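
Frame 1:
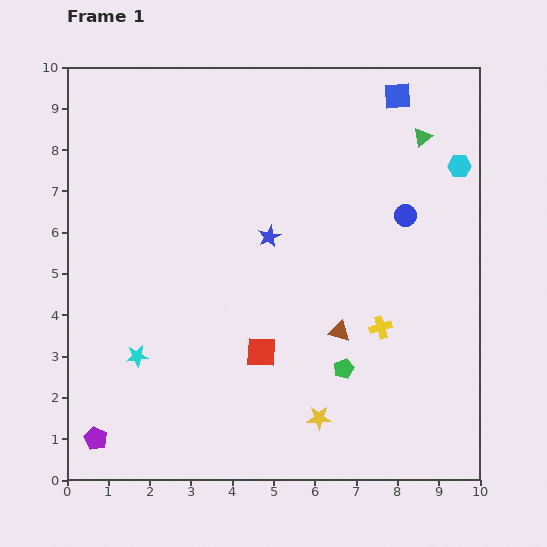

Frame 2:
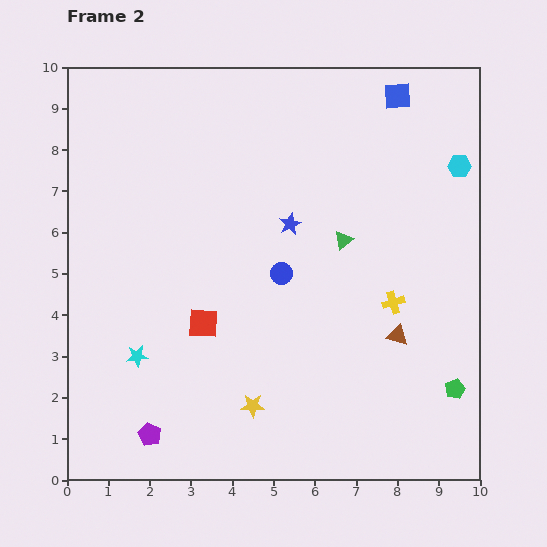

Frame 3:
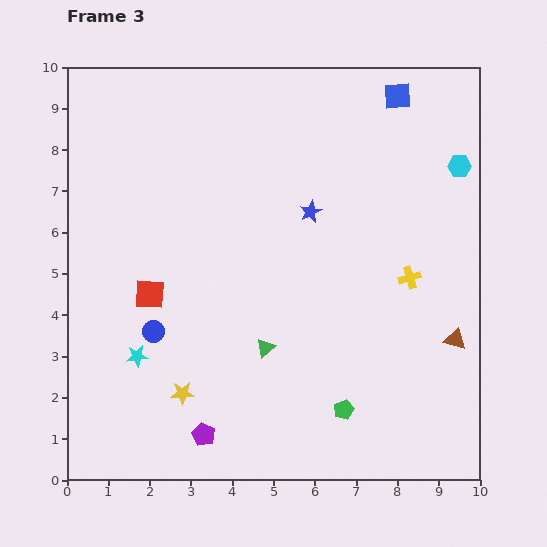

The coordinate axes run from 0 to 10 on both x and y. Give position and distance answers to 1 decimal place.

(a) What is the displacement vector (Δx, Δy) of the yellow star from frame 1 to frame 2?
(-1.6, 0.3)

The yellow star was at (6.1, 1.5) in frame 1 and (4.5, 1.8) in frame 2.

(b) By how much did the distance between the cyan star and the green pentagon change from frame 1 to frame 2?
+2.7

Distance in frame 1: 5.0. Distance in frame 2: 7.7.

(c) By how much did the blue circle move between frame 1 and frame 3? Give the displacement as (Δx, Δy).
(-6.1, -2.8)

The blue circle was at (8.2, 6.4) in frame 1 and (2.1, 3.6) in frame 3.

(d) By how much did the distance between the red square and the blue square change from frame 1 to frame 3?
+0.7

Distance in frame 1: 7.0. Distance in frame 3: 7.7.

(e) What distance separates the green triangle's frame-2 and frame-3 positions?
3.2

The green triangle moved from (6.7, 5.8) to (4.8, 3.2), a distance of √(1.9² + 2.6²) ≈ 3.2.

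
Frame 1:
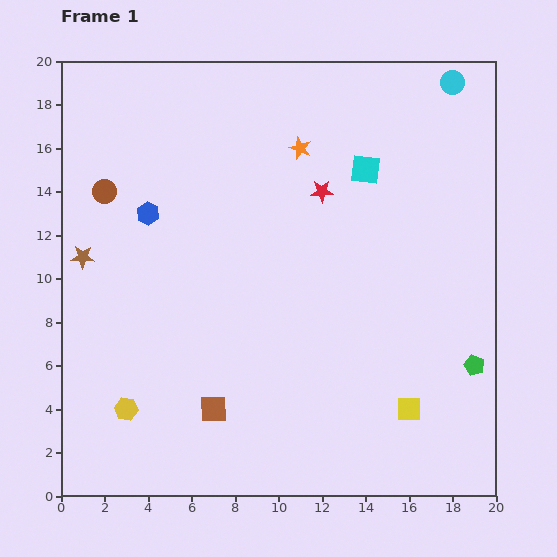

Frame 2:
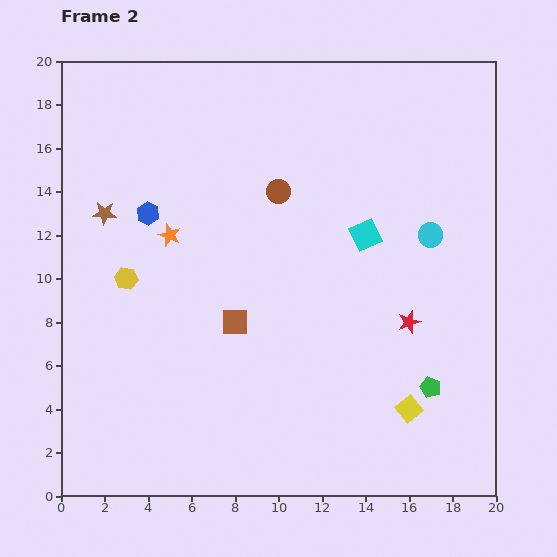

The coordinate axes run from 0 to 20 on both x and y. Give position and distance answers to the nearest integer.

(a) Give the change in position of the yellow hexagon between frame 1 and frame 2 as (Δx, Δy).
(0, 6)

The yellow hexagon was at (3, 4) in frame 1 and (3, 10) in frame 2.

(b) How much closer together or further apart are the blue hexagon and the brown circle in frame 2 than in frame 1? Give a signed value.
+4

Distance in frame 1: 2. Distance in frame 2: 6.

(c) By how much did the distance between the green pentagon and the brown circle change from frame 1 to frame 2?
-8

Distance in frame 1: 19. Distance in frame 2: 11.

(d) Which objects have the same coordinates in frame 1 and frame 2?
the yellow square, the blue hexagon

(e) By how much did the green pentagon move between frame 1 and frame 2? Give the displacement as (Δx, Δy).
(-2, -1)

The green pentagon was at (19, 6) in frame 1 and (17, 5) in frame 2.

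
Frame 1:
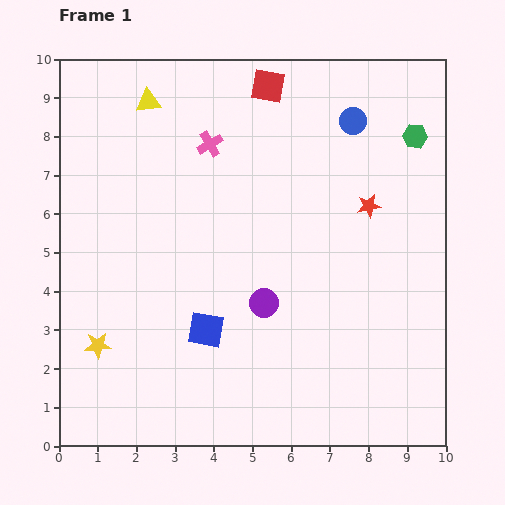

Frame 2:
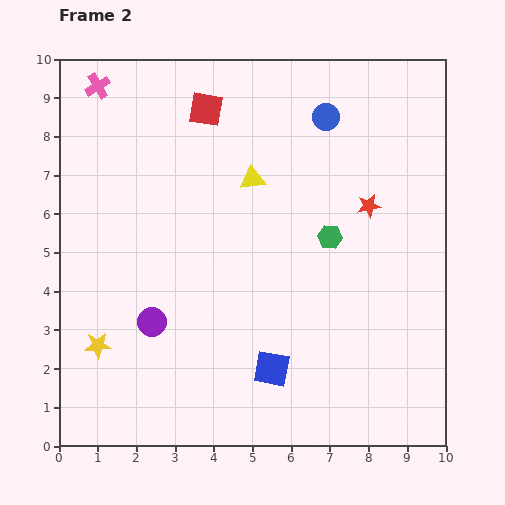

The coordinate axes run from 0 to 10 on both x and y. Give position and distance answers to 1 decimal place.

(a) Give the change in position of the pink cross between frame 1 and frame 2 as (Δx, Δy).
(-2.9, 1.5)

The pink cross was at (3.9, 7.8) in frame 1 and (1.0, 9.3) in frame 2.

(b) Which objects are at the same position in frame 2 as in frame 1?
the red star, the yellow star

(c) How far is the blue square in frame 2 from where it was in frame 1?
2.0

The blue square moved from (3.8, 3.0) to (5.5, 2.0), a distance of √(1.7² + 1.0²) ≈ 2.0.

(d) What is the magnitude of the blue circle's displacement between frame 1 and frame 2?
0.7

The blue circle moved from (7.6, 8.4) to (6.9, 8.5), a distance of √(0.7² + 0.1²) ≈ 0.7.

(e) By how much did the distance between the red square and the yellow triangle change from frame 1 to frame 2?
-0.9

Distance in frame 1: 3.1. Distance in frame 2: 2.2.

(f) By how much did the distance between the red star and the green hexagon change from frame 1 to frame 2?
-0.9

Distance in frame 1: 2.2. Distance in frame 2: 1.3.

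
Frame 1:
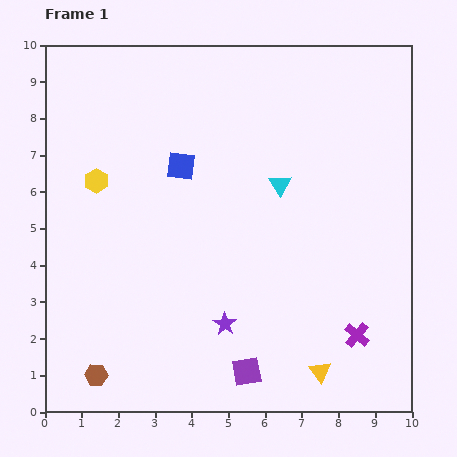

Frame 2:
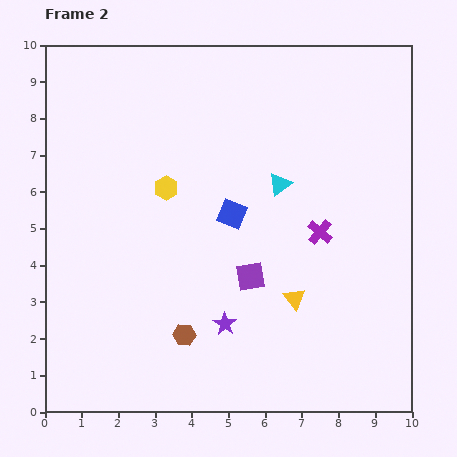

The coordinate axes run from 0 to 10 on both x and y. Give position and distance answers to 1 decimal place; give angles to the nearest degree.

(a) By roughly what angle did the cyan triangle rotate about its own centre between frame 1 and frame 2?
25° clockwise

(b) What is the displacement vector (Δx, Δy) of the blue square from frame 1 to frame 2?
(1.4, -1.3)

The blue square was at (3.7, 6.7) in frame 1 and (5.1, 5.4) in frame 2.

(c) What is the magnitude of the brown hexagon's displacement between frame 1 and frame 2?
2.6

The brown hexagon moved from (1.4, 1.0) to (3.8, 2.1), a distance of √(2.4² + 1.1²) ≈ 2.6.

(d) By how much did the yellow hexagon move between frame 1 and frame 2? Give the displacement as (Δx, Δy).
(1.9, -0.2)

The yellow hexagon was at (1.4, 6.3) in frame 1 and (3.3, 6.1) in frame 2.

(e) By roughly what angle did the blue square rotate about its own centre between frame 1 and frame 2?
16° clockwise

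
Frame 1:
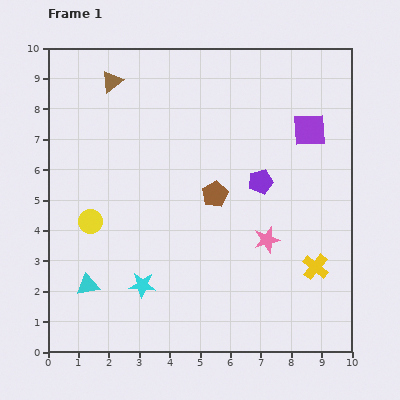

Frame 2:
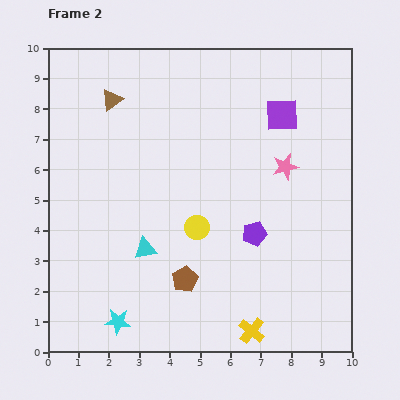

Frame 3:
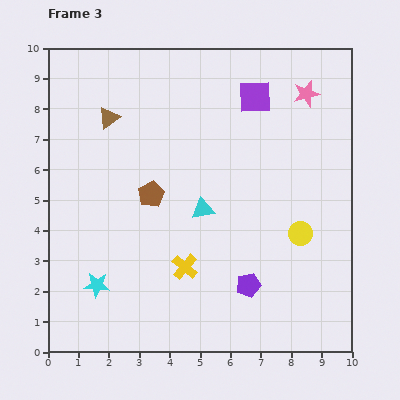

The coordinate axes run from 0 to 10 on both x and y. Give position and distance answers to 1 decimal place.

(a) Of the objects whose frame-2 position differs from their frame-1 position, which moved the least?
the brown triangle

(moved 0.6)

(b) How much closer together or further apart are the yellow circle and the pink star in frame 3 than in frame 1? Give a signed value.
-1.2

Distance in frame 1: 5.8. Distance in frame 3: 4.6.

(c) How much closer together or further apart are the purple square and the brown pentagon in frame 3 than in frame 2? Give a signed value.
-1.6

Distance in frame 2: 6.3. Distance in frame 3: 4.7.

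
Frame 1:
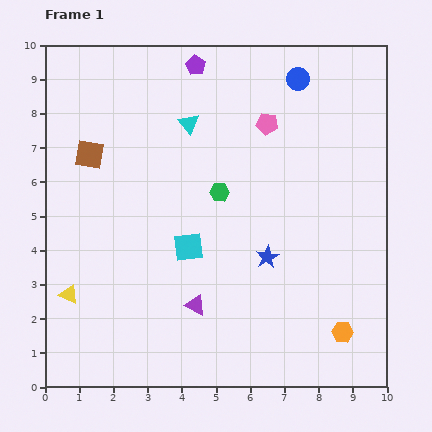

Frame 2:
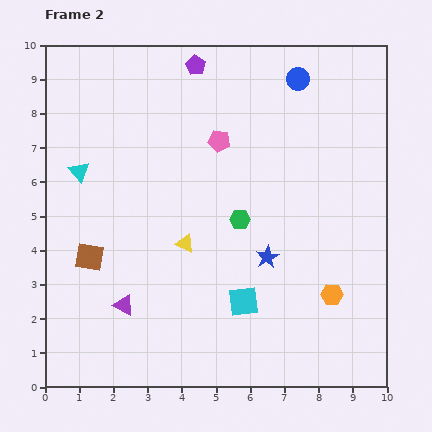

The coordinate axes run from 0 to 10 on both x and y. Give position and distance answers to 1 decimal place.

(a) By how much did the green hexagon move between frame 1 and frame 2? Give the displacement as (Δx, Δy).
(0.6, -0.8)

The green hexagon was at (5.1, 5.7) in frame 1 and (5.7, 4.9) in frame 2.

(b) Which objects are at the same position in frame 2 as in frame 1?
the blue circle, the blue star, the purple pentagon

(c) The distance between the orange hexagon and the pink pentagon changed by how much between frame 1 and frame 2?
-0.9

Distance in frame 1: 6.5. Distance in frame 2: 5.6.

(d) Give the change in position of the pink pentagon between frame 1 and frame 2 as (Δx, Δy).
(-1.4, -0.5)

The pink pentagon was at (6.5, 7.7) in frame 1 and (5.1, 7.2) in frame 2.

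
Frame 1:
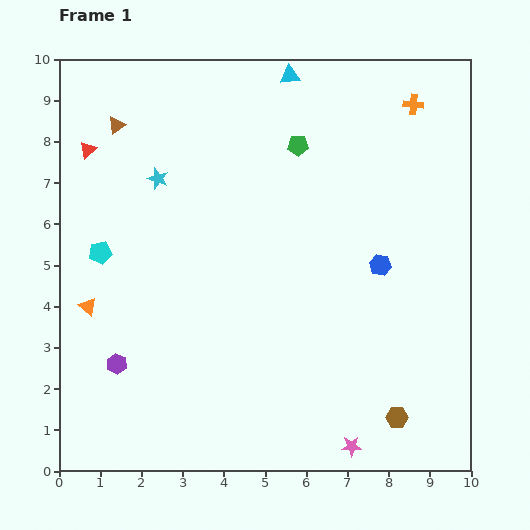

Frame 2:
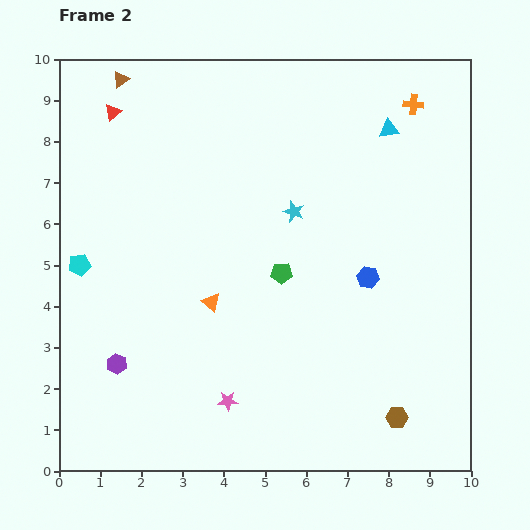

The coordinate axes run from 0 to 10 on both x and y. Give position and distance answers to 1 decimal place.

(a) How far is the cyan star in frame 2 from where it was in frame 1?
3.4

The cyan star moved from (2.4, 7.1) to (5.7, 6.3), a distance of √(3.3² + 0.8²) ≈ 3.4.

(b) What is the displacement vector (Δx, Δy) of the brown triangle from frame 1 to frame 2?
(0.1, 1.1)

The brown triangle was at (1.4, 8.4) in frame 1 and (1.5, 9.5) in frame 2.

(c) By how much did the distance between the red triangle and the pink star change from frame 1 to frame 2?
-2.1

Distance in frame 1: 9.6. Distance in frame 2: 7.5.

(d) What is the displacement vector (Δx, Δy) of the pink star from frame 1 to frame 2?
(-3.0, 1.1)

The pink star was at (7.1, 0.6) in frame 1 and (4.1, 1.7) in frame 2.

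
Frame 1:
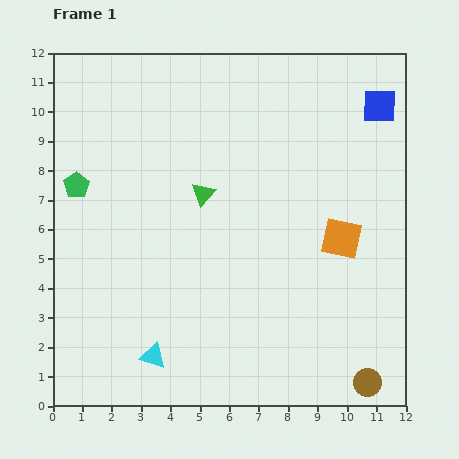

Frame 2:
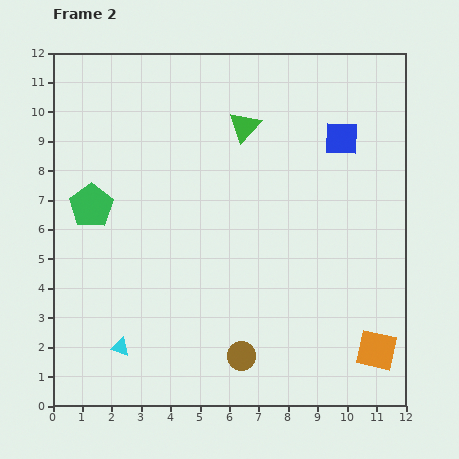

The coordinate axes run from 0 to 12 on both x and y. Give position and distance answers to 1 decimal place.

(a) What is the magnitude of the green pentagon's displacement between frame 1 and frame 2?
0.9

The green pentagon moved from (0.8, 7.5) to (1.3, 6.8), a distance of √(0.5² + 0.7²) ≈ 0.9.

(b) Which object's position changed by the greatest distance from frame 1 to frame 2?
the brown circle

(moved 4.4; next 4.0)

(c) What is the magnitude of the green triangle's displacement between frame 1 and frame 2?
2.7

The green triangle moved from (5.1, 7.2) to (6.5, 9.5), a distance of √(1.4² + 2.3²) ≈ 2.7.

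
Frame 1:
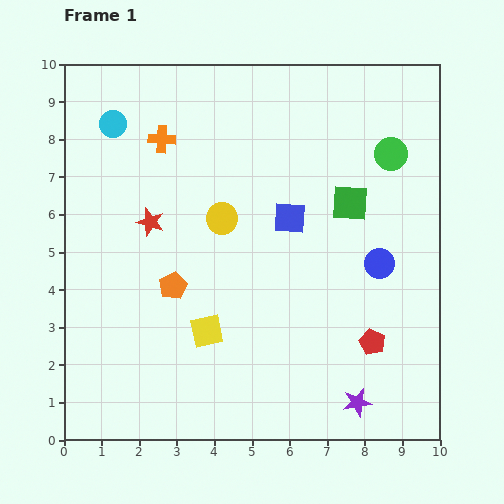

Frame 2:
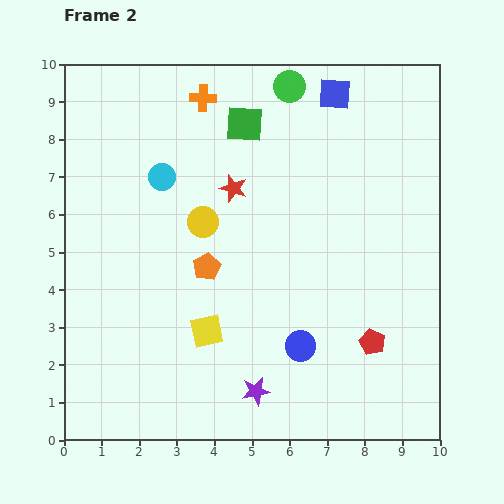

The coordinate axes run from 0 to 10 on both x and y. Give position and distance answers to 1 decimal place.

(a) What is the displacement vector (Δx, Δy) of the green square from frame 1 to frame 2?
(-2.8, 2.1)

The green square was at (7.6, 6.3) in frame 1 and (4.8, 8.4) in frame 2.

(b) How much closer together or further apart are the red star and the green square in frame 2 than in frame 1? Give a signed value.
-3.6

Distance in frame 1: 5.3. Distance in frame 2: 1.7.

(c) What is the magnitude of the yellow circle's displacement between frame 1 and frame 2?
0.5

The yellow circle moved from (4.2, 5.9) to (3.7, 5.8), a distance of √(0.5² + 0.1²) ≈ 0.5.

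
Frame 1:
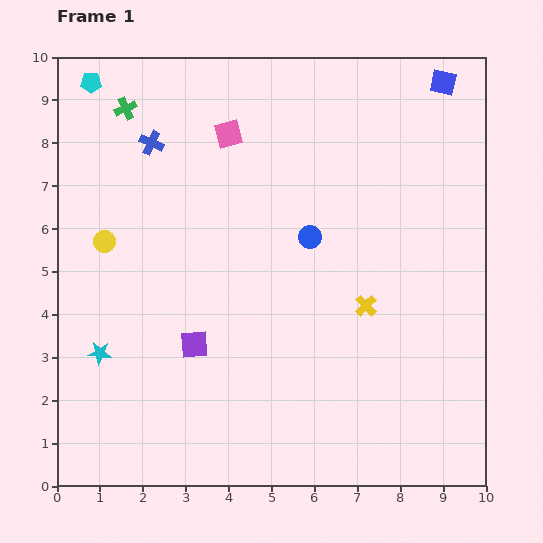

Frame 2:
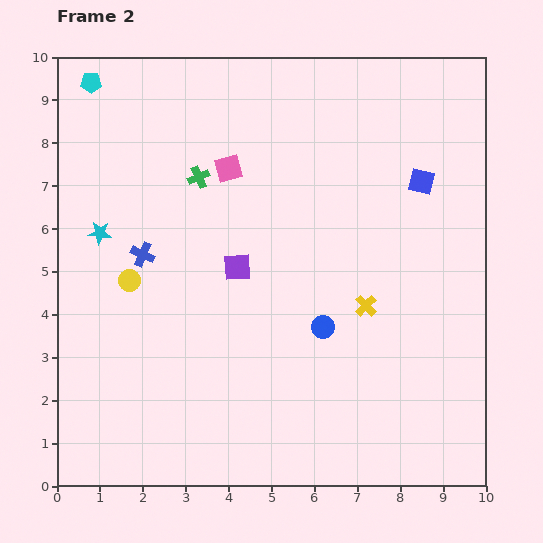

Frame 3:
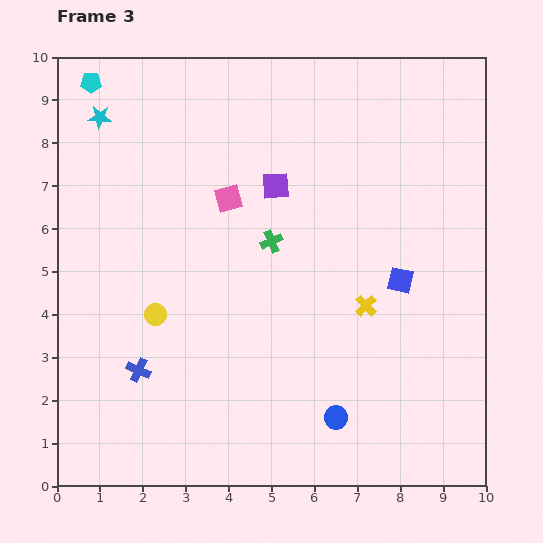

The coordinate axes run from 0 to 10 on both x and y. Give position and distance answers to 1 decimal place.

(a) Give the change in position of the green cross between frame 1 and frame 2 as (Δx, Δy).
(1.7, -1.6)

The green cross was at (1.6, 8.8) in frame 1 and (3.3, 7.2) in frame 2.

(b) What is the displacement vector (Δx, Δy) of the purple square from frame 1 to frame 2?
(1.0, 1.8)

The purple square was at (3.2, 3.3) in frame 1 and (4.2, 5.1) in frame 2.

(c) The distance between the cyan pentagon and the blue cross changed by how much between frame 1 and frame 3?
+4.8

Distance in frame 1: 2.0. Distance in frame 3: 6.8.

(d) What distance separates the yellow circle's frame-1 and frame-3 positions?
2.1

The yellow circle moved from (1.1, 5.7) to (2.3, 4.0), a distance of √(1.2² + 1.7²) ≈ 2.1.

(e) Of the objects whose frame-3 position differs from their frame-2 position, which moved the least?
the pink square

(moved 0.7)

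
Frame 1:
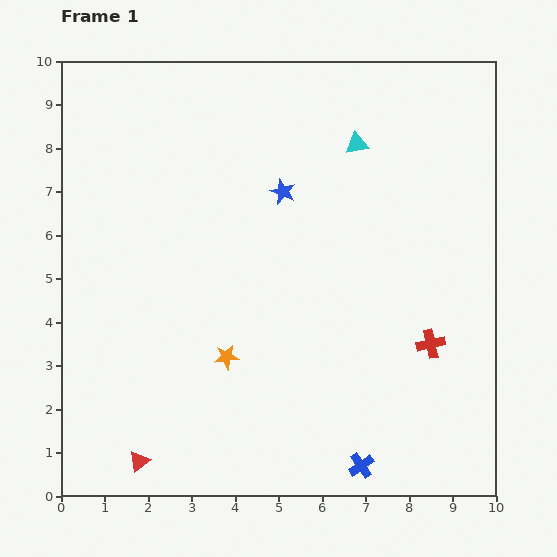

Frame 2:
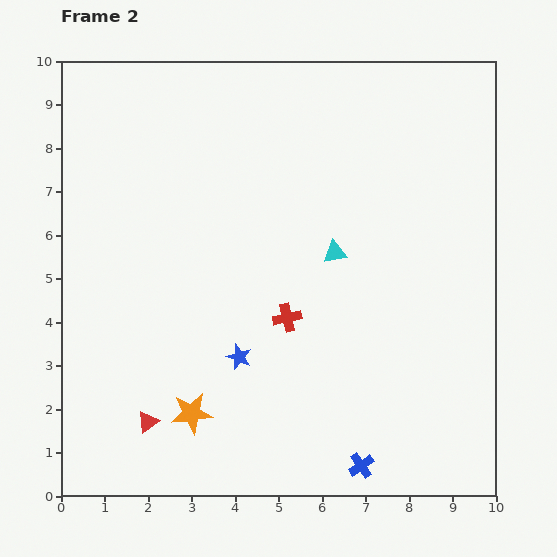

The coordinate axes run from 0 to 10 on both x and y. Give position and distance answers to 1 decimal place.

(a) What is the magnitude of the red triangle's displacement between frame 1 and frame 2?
0.9

The red triangle moved from (1.8, 0.8) to (2.0, 1.7), a distance of √(0.2² + 0.9²) ≈ 0.9.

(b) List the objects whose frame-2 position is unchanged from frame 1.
the blue cross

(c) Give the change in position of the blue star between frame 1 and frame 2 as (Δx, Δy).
(-1.0, -3.8)

The blue star was at (5.1, 7.0) in frame 1 and (4.1, 3.2) in frame 2.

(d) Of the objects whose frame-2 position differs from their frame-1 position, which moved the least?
the red triangle

(moved 0.9)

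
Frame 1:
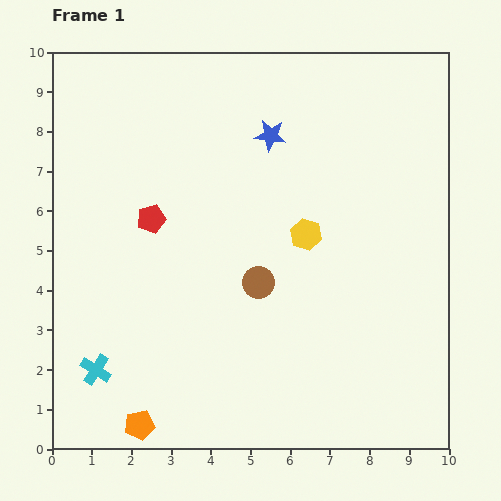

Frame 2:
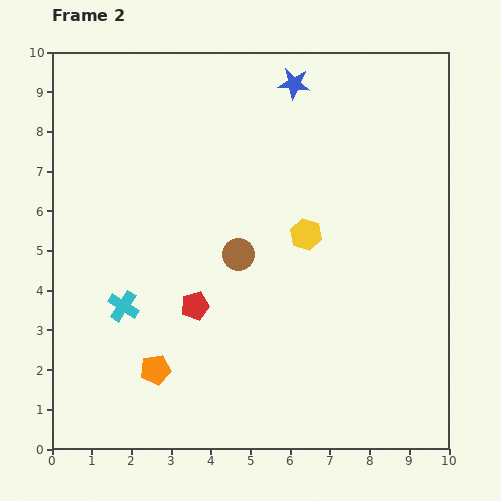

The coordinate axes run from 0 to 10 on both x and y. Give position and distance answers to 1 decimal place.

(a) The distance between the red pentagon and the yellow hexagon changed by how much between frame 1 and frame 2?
-0.6

Distance in frame 1: 3.9. Distance in frame 2: 3.3.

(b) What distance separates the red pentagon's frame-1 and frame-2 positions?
2.5

The red pentagon moved from (2.5, 5.8) to (3.6, 3.6), a distance of √(1.1² + 2.2²) ≈ 2.5.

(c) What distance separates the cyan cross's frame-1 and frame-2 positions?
1.7

The cyan cross moved from (1.1, 2.0) to (1.8, 3.6), a distance of √(0.7² + 1.6²) ≈ 1.7.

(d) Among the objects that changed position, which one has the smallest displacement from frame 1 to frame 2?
the brown circle

(moved 0.9)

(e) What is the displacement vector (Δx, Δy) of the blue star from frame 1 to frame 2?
(0.6, 1.3)

The blue star was at (5.5, 7.9) in frame 1 and (6.1, 9.2) in frame 2.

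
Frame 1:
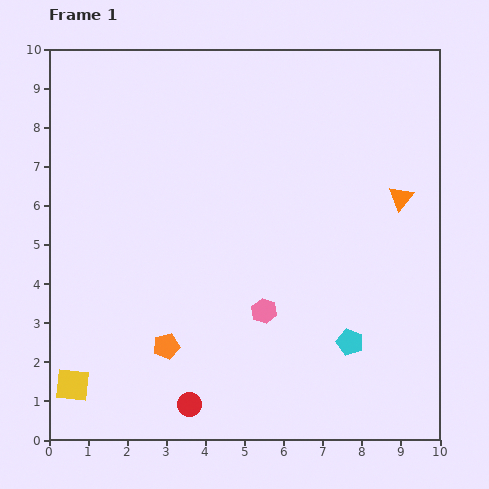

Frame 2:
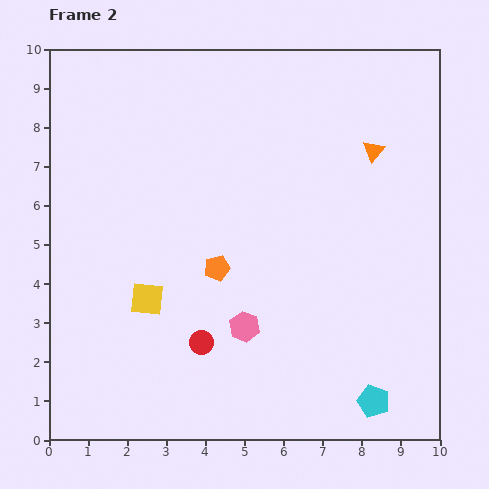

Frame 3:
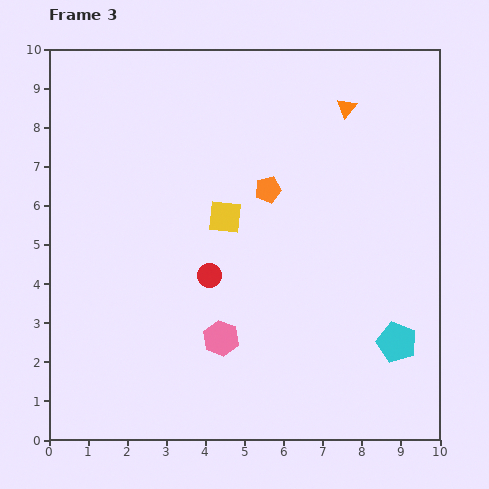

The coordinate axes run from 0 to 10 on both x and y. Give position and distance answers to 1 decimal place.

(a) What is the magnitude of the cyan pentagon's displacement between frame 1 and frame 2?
1.6

The cyan pentagon moved from (7.7, 2.5) to (8.3, 1.0), a distance of √(0.6² + 1.5²) ≈ 1.6.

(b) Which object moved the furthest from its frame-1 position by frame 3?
the yellow square

(moved 5.8; next 4.8)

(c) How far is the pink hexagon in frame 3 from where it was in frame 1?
1.3

The pink hexagon moved from (5.5, 3.3) to (4.4, 2.6), a distance of √(1.1² + 0.7²) ≈ 1.3.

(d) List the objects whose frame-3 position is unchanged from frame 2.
none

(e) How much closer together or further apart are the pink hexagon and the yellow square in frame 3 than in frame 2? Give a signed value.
+0.5

Distance in frame 2: 2.6. Distance in frame 3: 3.1.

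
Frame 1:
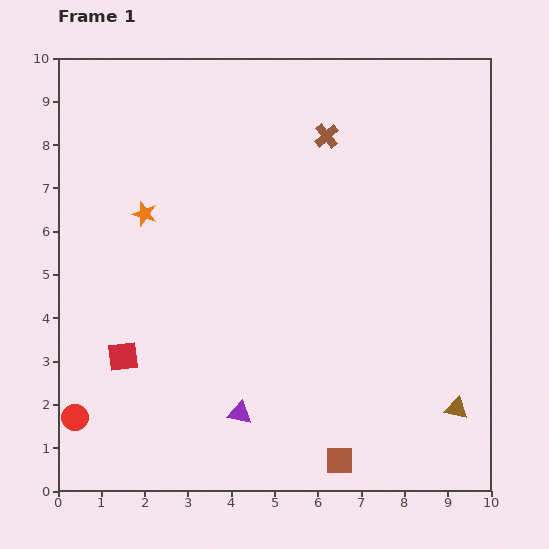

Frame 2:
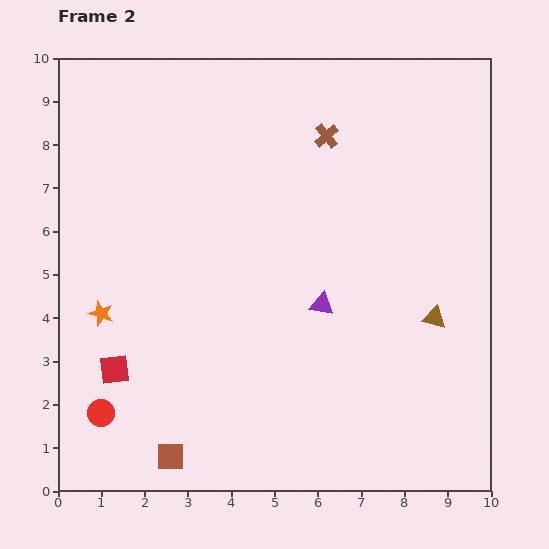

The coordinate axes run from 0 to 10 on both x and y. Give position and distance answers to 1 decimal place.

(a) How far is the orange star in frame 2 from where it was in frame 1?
2.5

The orange star moved from (2.0, 6.4) to (1.0, 4.1), a distance of √(1.0² + 2.3²) ≈ 2.5.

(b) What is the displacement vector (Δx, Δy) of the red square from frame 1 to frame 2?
(-0.2, -0.3)

The red square was at (1.5, 3.1) in frame 1 and (1.3, 2.8) in frame 2.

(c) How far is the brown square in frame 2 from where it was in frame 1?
3.9

The brown square moved from (6.5, 0.7) to (2.6, 0.8), a distance of √(3.9² + 0.1²) ≈ 3.9.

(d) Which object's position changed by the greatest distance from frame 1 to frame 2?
the brown square

(moved 3.9; next 3.1)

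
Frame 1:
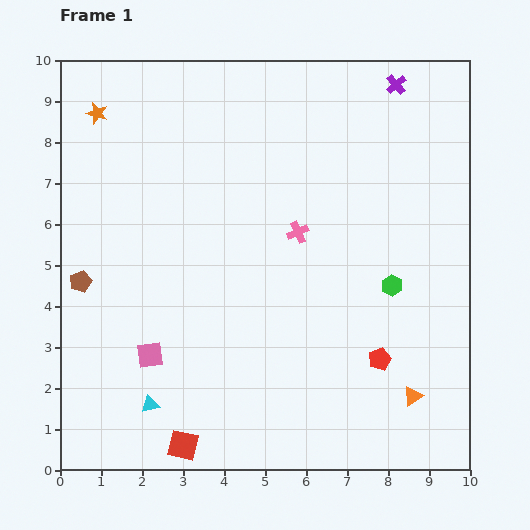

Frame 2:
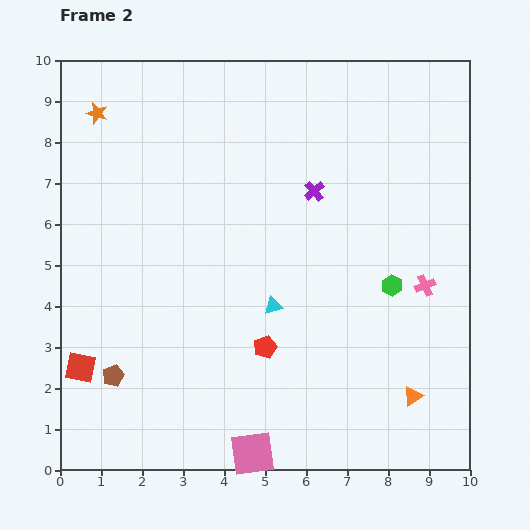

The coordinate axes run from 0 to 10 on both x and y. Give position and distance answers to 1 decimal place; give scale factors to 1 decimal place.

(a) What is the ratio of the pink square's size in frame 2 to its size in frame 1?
1.7×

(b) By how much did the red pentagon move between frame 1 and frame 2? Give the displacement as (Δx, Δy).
(-2.8, 0.3)

The red pentagon was at (7.8, 2.7) in frame 1 and (5.0, 3.0) in frame 2.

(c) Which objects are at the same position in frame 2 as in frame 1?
the orange triangle, the green hexagon, the orange star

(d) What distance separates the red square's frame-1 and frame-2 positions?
3.1

The red square moved from (3.0, 0.6) to (0.5, 2.5), a distance of √(2.5² + 1.9²) ≈ 3.1.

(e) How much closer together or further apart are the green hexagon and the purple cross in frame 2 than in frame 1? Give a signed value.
-1.9

Distance in frame 1: 4.9. Distance in frame 2: 3.0.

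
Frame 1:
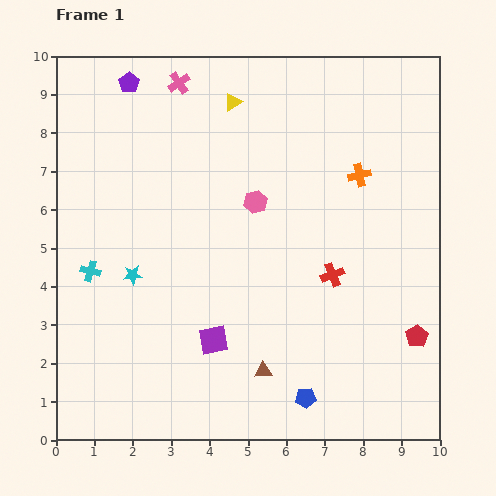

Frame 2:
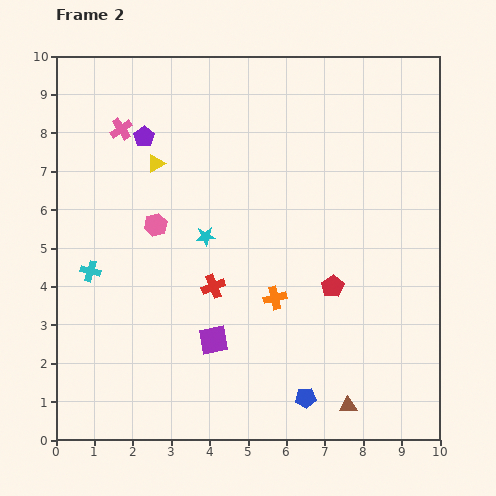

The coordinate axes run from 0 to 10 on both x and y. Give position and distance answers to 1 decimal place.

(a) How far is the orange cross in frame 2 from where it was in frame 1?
3.9

The orange cross moved from (7.9, 6.9) to (5.7, 3.7), a distance of √(2.2² + 3.2²) ≈ 3.9.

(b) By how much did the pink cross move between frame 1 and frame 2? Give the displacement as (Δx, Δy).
(-1.5, -1.2)

The pink cross was at (3.2, 9.3) in frame 1 and (1.7, 8.1) in frame 2.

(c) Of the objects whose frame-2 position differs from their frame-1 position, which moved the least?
the purple pentagon

(moved 1.5)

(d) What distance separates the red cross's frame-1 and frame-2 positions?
3.1

The red cross moved from (7.2, 4.3) to (4.1, 4.0), a distance of √(3.1² + 0.3²) ≈ 3.1.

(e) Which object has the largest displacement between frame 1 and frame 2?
the orange cross

(moved 3.9; next 3.1)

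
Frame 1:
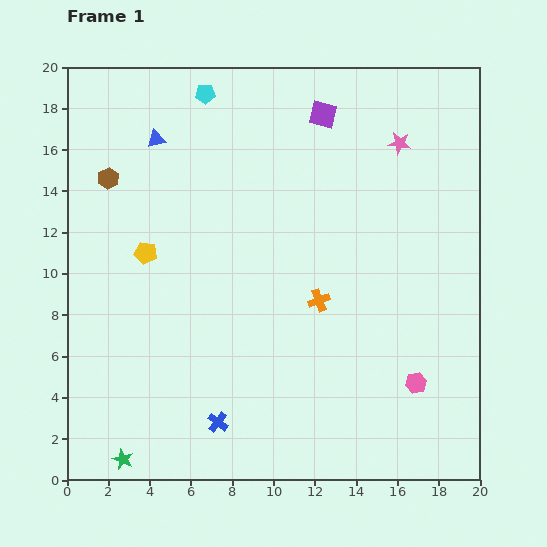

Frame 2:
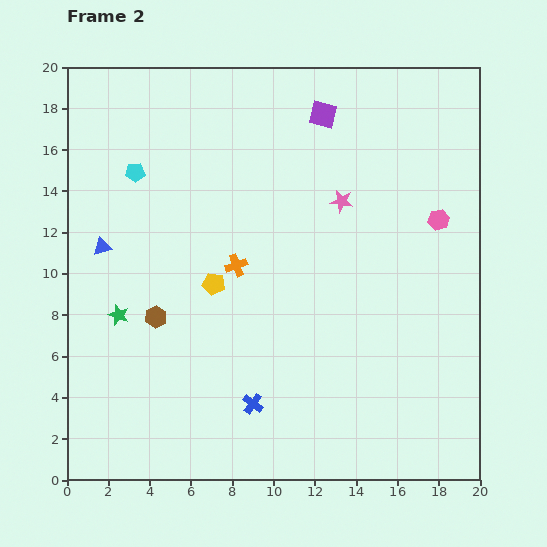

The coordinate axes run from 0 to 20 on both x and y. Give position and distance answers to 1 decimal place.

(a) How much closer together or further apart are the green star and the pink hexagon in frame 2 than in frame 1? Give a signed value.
+1.5

Distance in frame 1: 14.7. Distance in frame 2: 16.2.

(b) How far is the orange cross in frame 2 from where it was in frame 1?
4.3

The orange cross moved from (12.2, 8.7) to (8.2, 10.4), a distance of √(4.0² + 1.7²) ≈ 4.3.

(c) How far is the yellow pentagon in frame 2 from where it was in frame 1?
3.6

The yellow pentagon moved from (3.8, 11.0) to (7.1, 9.5), a distance of √(3.3² + 1.5²) ≈ 3.6.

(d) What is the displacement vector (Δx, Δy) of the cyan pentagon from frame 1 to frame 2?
(-3.4, -3.8)

The cyan pentagon was at (6.7, 18.7) in frame 1 and (3.3, 14.9) in frame 2.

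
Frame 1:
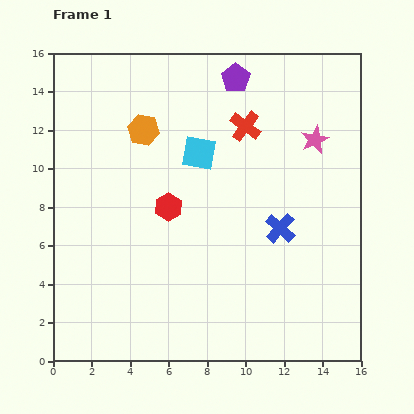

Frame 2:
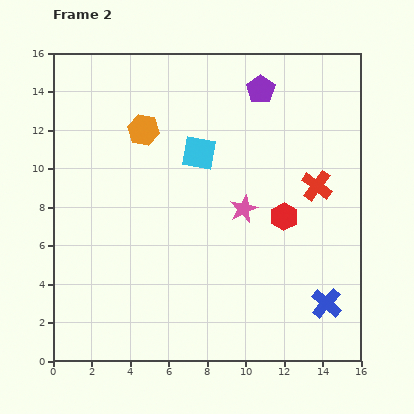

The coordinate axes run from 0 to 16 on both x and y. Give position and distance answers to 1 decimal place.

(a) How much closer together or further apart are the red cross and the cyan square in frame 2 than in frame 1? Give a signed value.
+3.5

Distance in frame 1: 2.8. Distance in frame 2: 6.3.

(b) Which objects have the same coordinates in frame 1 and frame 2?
the orange hexagon, the cyan square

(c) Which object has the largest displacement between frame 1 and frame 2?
the red hexagon

(moved 6.0; next 5.2)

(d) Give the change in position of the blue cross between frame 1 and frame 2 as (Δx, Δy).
(2.4, -3.9)

The blue cross was at (11.8, 6.9) in frame 1 and (14.2, 3.0) in frame 2.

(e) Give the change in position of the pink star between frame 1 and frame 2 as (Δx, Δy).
(-3.7, -3.6)

The pink star was at (13.6, 11.5) in frame 1 and (9.9, 7.9) in frame 2.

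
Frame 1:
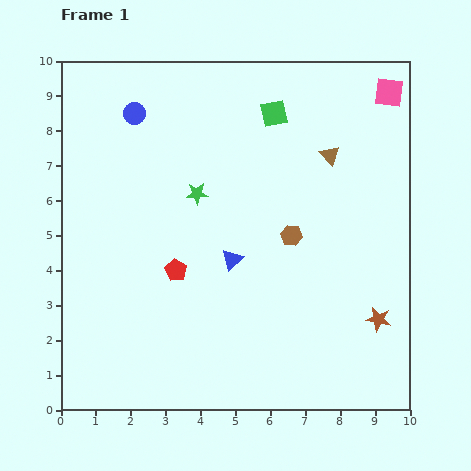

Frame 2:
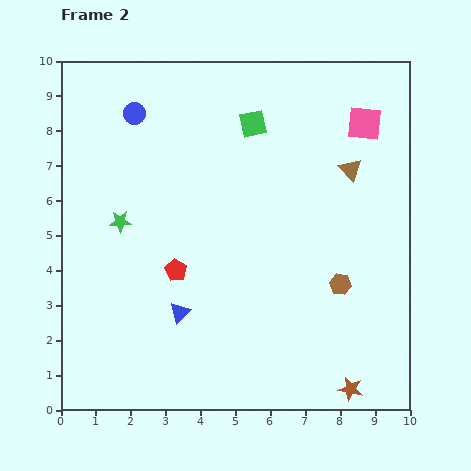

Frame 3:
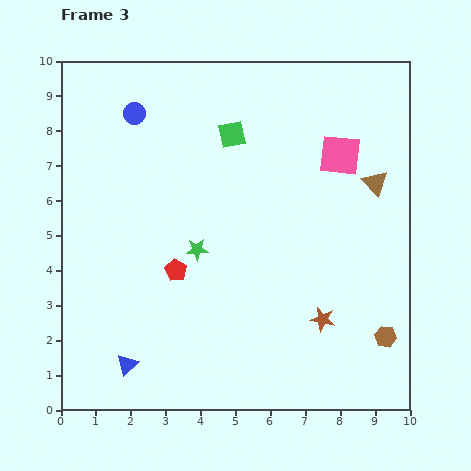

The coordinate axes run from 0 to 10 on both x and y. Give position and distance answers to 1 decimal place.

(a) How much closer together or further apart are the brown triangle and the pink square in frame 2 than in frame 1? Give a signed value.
-1.1

Distance in frame 1: 2.5. Distance in frame 2: 1.4.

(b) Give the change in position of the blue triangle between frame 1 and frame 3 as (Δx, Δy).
(-3.0, -3.0)

The blue triangle was at (4.9, 4.3) in frame 1 and (1.9, 1.3) in frame 3.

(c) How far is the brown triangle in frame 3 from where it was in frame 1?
1.5

The brown triangle moved from (7.7, 7.3) to (9.0, 6.5), a distance of √(1.3² + 0.8²) ≈ 1.5.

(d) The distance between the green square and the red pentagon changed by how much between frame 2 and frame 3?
-0.5

Distance in frame 2: 4.7. Distance in frame 3: 4.2.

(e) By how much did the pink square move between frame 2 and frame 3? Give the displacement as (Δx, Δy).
(-0.7, -0.9)

The pink square was at (8.7, 8.2) in frame 2 and (8.0, 7.3) in frame 3.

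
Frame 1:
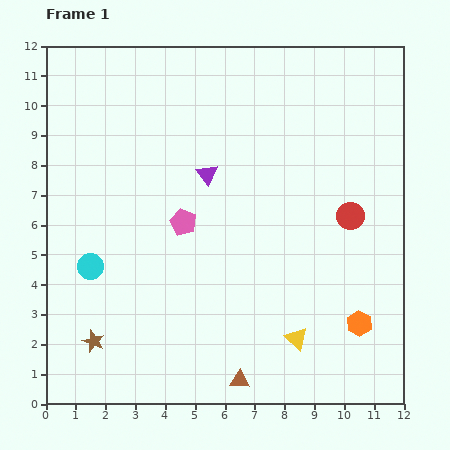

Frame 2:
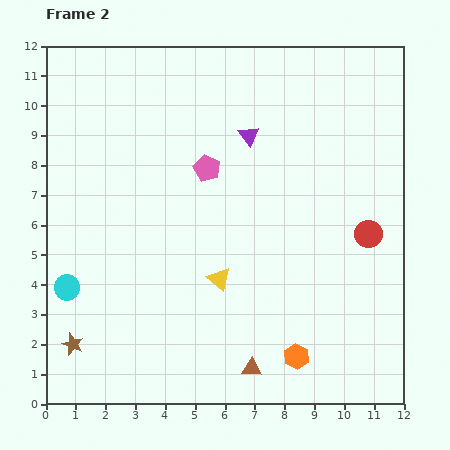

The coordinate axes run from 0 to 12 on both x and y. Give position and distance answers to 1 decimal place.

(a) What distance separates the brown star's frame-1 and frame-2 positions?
0.7

The brown star moved from (1.6, 2.1) to (0.9, 2.0), a distance of √(0.7² + 0.1²) ≈ 0.7.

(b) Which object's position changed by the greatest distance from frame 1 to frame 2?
the yellow triangle

(moved 3.3; next 2.4)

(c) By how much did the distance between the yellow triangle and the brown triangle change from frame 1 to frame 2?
+0.8

Distance in frame 1: 2.4. Distance in frame 2: 3.2.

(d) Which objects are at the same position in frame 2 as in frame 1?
none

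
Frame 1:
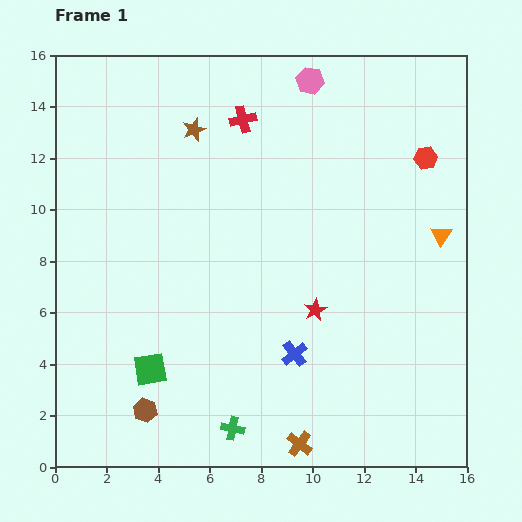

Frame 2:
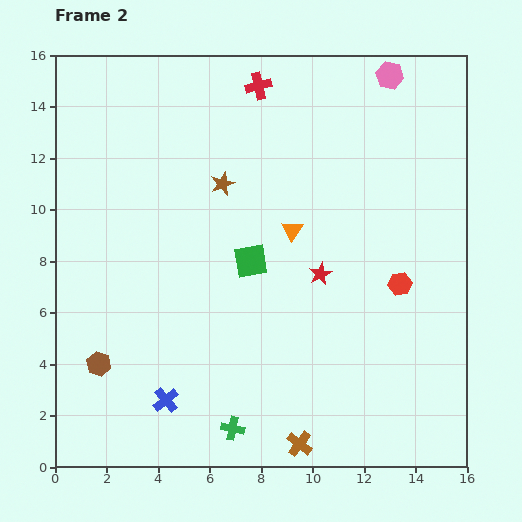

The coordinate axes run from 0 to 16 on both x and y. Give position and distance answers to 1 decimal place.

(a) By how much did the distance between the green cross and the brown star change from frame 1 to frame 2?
-2.2

Distance in frame 1: 11.7. Distance in frame 2: 9.5.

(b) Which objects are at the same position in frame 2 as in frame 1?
the green cross, the brown cross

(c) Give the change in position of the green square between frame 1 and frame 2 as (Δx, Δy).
(3.9, 4.2)

The green square was at (3.7, 3.8) in frame 1 and (7.6, 8.0) in frame 2.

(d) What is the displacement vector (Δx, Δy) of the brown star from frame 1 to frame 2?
(1.1, -2.1)

The brown star was at (5.4, 13.1) in frame 1 and (6.5, 11.0) in frame 2.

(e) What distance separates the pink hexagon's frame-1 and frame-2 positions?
3.1

The pink hexagon moved from (9.9, 15.0) to (13.0, 15.2), a distance of √(3.1² + 0.2²) ≈ 3.1.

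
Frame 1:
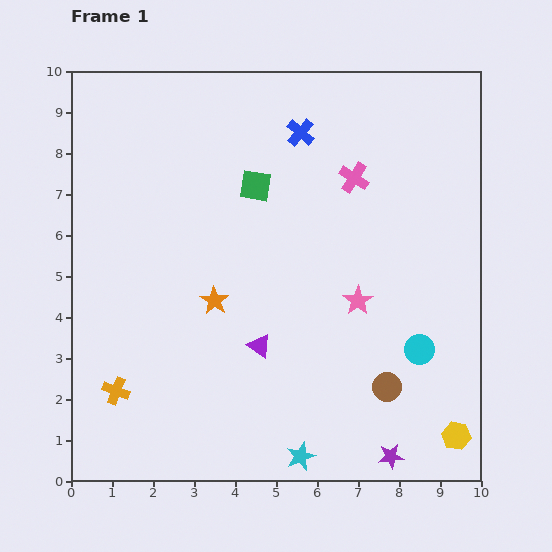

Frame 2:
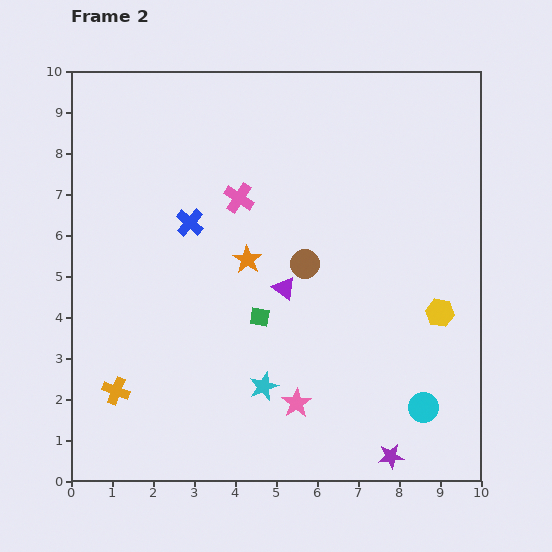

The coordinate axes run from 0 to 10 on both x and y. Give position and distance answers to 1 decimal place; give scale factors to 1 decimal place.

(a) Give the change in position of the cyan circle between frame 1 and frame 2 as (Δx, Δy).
(0.1, -1.4)

The cyan circle was at (8.5, 3.2) in frame 1 and (8.6, 1.8) in frame 2.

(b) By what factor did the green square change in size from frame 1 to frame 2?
0.6×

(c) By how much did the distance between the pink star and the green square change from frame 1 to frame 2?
-1.5

Distance in frame 1: 3.8. Distance in frame 2: 2.3.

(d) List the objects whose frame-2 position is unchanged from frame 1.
the orange cross, the purple star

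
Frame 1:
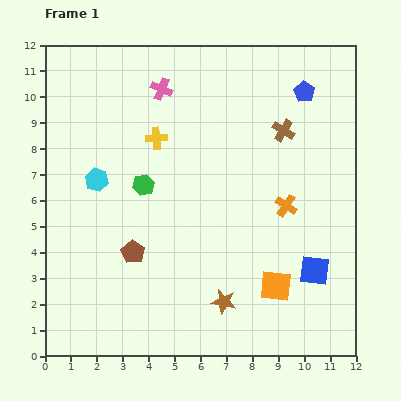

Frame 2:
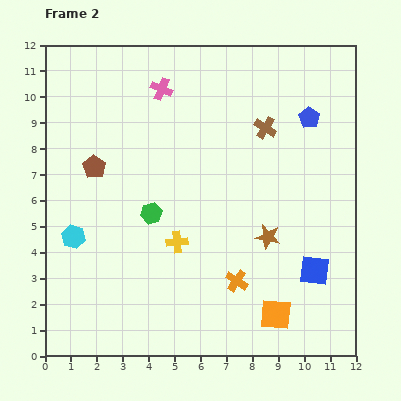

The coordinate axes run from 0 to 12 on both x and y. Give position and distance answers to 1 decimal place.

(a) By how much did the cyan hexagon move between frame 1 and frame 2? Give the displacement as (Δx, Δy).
(-0.9, -2.2)

The cyan hexagon was at (2.0, 6.8) in frame 1 and (1.1, 4.6) in frame 2.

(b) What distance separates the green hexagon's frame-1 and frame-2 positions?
1.1

The green hexagon moved from (3.8, 6.6) to (4.1, 5.5), a distance of √(0.3² + 1.1²) ≈ 1.1.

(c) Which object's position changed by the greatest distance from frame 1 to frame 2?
the yellow cross

(moved 4.1; next 3.6)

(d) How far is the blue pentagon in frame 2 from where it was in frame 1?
1.0

The blue pentagon moved from (10.0, 10.2) to (10.2, 9.2), a distance of √(0.2² + 1.0²) ≈ 1.0.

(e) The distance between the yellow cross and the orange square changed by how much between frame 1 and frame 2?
-2.6

Distance in frame 1: 7.3. Distance in frame 2: 4.7.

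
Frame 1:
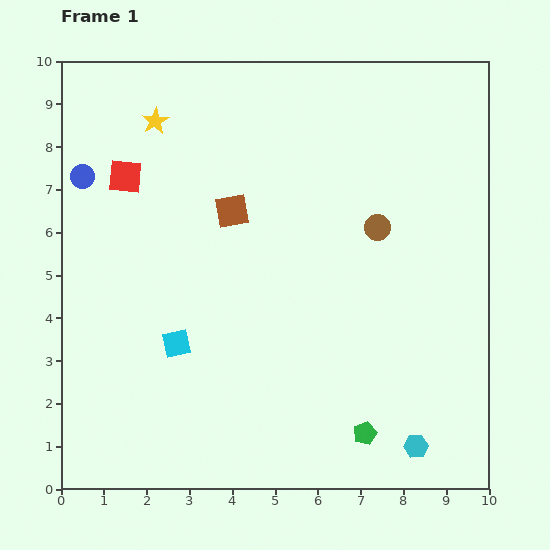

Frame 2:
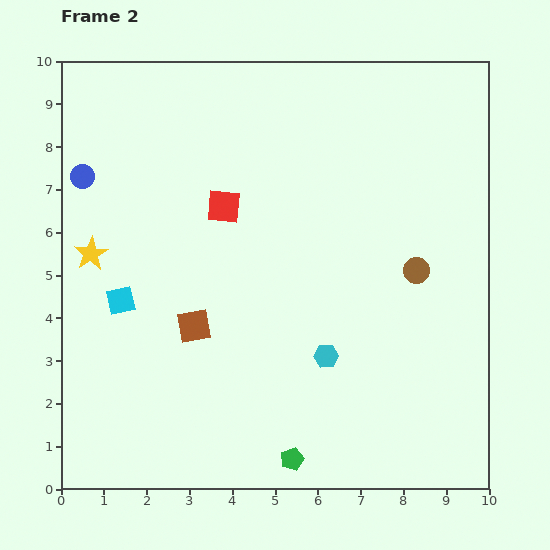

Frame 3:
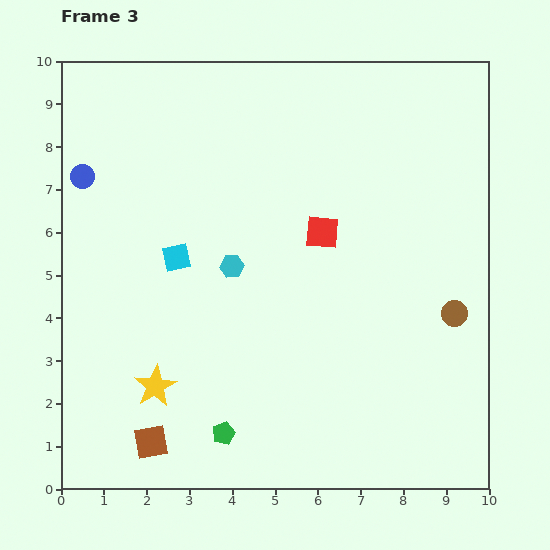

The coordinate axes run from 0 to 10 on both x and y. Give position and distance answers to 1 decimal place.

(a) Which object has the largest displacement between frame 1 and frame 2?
the yellow star

(moved 3.4; next 3.0)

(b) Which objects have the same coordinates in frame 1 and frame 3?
the blue circle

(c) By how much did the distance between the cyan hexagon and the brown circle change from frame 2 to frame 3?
+2.4

Distance in frame 2: 2.9. Distance in frame 3: 5.3.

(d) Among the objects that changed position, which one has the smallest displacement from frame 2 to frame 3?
the brown circle

(moved 1.3)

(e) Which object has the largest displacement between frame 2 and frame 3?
the yellow star

(moved 3.4; next 3.0)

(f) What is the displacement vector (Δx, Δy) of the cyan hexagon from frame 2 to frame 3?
(-2.2, 2.1)

The cyan hexagon was at (6.2, 3.1) in frame 2 and (4.0, 5.2) in frame 3.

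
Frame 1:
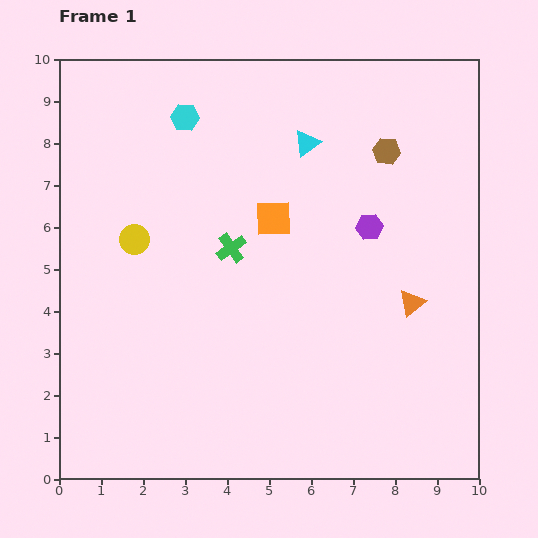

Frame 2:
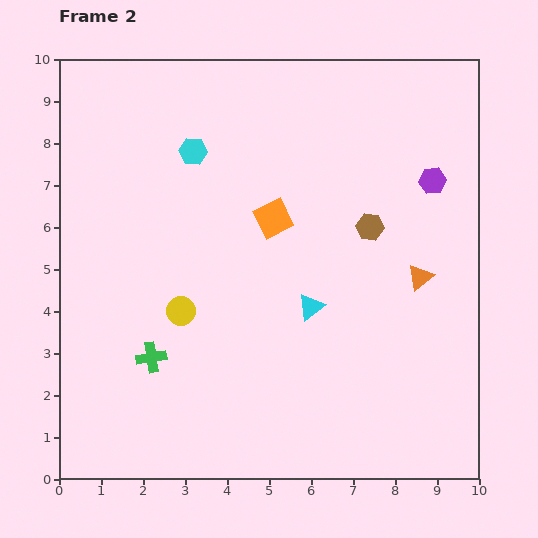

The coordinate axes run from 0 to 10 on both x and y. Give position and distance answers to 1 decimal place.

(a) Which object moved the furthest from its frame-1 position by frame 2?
the cyan triangle

(moved 3.9; next 3.2)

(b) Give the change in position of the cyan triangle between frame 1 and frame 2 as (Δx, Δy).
(0.1, -3.9)

The cyan triangle was at (5.9, 8.0) in frame 1 and (6.0, 4.1) in frame 2.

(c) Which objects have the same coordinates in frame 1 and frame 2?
the orange square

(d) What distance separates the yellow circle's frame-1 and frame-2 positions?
2.0

The yellow circle moved from (1.8, 5.7) to (2.9, 4.0), a distance of √(1.1² + 1.7²) ≈ 2.0.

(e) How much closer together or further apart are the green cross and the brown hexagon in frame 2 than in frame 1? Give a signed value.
+1.7

Distance in frame 1: 4.4. Distance in frame 2: 6.1.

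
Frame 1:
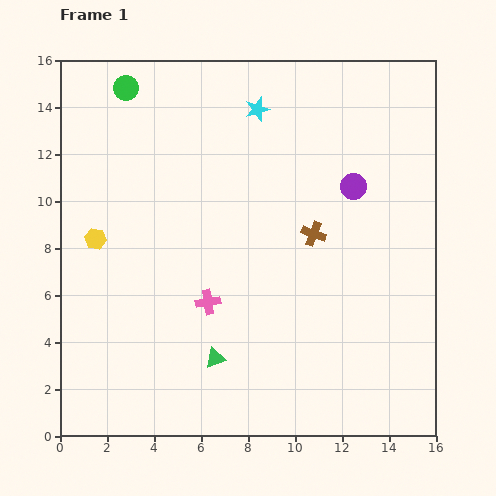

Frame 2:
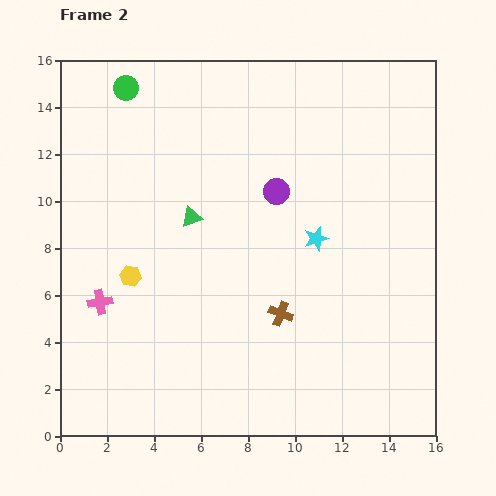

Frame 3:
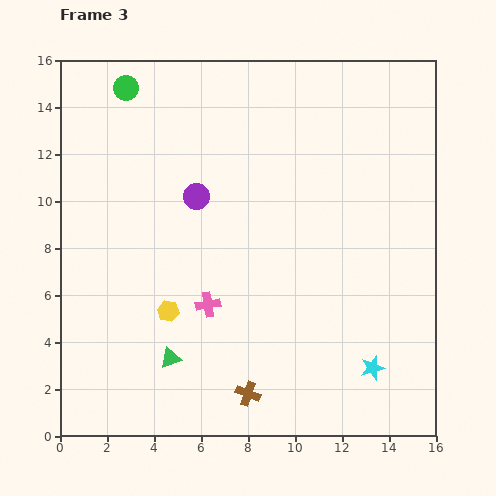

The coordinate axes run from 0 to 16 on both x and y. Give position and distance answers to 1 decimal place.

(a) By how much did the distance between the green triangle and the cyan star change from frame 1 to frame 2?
-5.4

Distance in frame 1: 10.8. Distance in frame 2: 5.4.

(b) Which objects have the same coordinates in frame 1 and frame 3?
the green circle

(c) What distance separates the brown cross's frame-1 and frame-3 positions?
7.4

The brown cross moved from (10.8, 8.6) to (8.0, 1.8), a distance of √(2.8² + 6.8²) ≈ 7.4.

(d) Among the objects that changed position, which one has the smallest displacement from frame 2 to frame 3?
the yellow hexagon

(moved 2.2)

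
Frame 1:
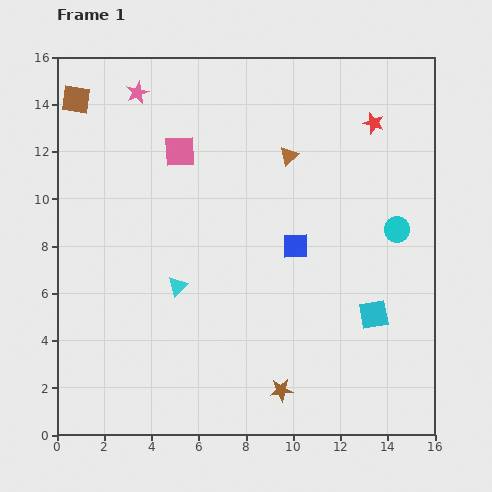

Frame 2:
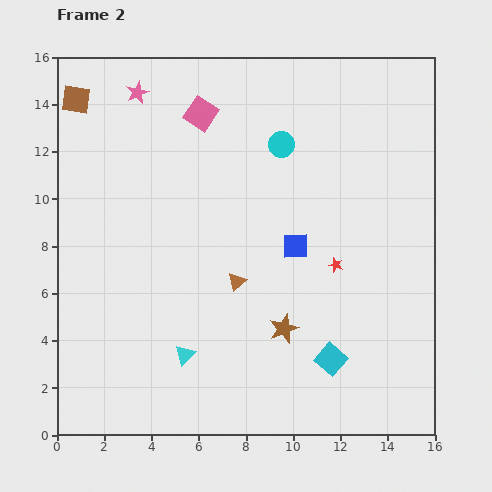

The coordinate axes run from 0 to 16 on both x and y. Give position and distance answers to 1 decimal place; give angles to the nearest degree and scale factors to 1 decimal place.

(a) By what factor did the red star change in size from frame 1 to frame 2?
0.7×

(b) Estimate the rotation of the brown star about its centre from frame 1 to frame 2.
17° counter-clockwise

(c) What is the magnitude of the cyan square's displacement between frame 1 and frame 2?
2.6

The cyan square moved from (13.4, 5.1) to (11.6, 3.2), a distance of √(1.8² + 1.9²) ≈ 2.6.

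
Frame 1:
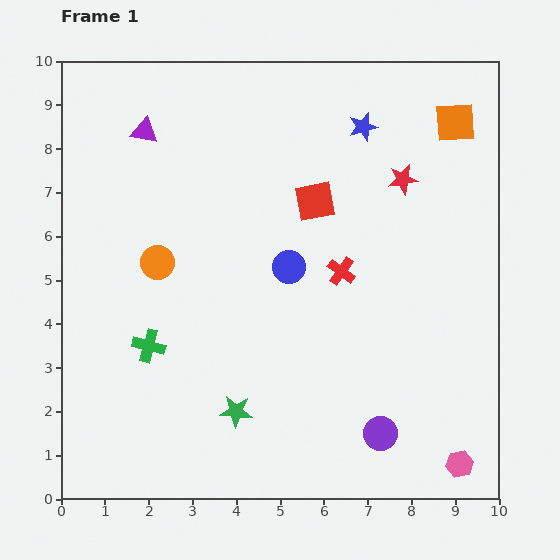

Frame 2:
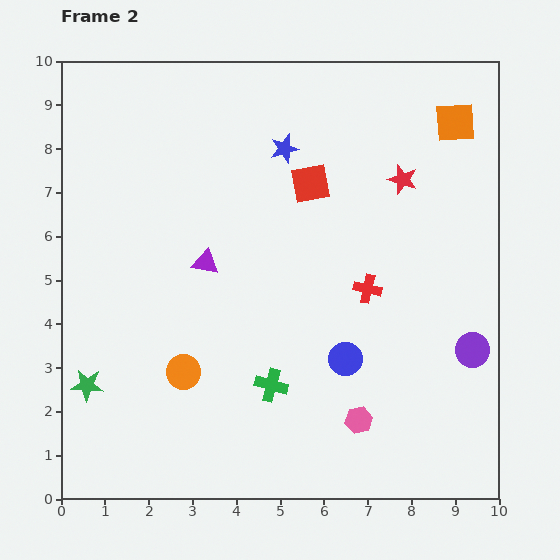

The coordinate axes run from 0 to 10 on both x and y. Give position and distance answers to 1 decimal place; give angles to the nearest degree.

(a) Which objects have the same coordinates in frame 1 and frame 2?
the orange square, the red star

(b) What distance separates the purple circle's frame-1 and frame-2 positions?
2.8

The purple circle moved from (7.3, 1.5) to (9.4, 3.4), a distance of √(2.1² + 1.9²) ≈ 2.8.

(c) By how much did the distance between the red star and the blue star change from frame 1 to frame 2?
+1.3

Distance in frame 1: 1.5. Distance in frame 2: 2.8.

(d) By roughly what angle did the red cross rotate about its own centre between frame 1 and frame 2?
23° counter-clockwise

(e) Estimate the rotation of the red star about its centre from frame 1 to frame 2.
27° clockwise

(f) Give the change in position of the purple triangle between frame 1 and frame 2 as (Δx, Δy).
(1.4, -3.0)

The purple triangle was at (1.9, 8.4) in frame 1 and (3.3, 5.4) in frame 2.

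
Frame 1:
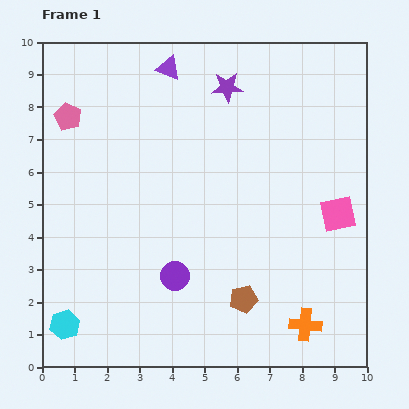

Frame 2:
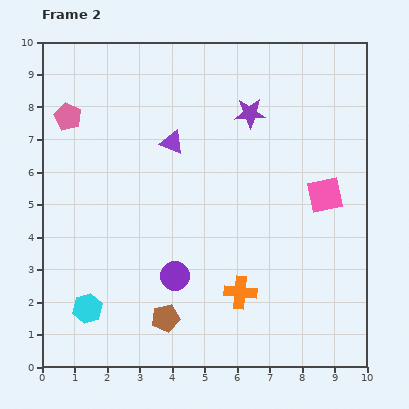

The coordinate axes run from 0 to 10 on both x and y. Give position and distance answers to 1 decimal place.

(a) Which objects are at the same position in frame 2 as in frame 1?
the pink pentagon, the purple circle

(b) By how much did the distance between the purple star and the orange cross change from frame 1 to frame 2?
-2.2

Distance in frame 1: 7.7. Distance in frame 2: 5.5.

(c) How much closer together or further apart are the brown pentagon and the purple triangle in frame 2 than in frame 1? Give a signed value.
-2.1

Distance in frame 1: 7.5. Distance in frame 2: 5.4.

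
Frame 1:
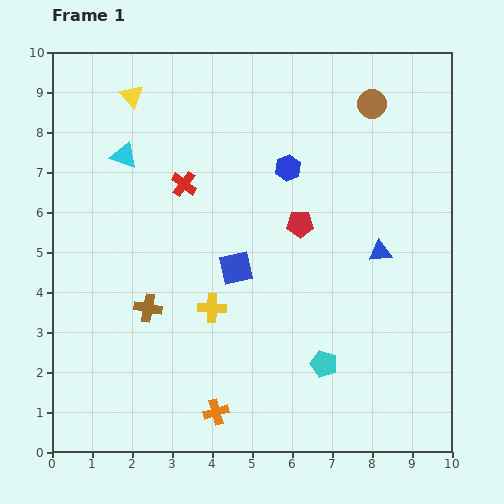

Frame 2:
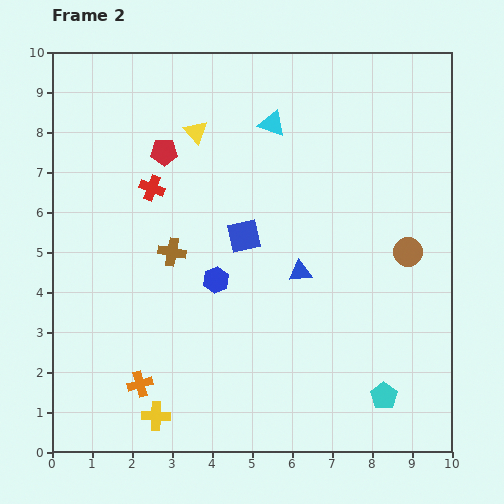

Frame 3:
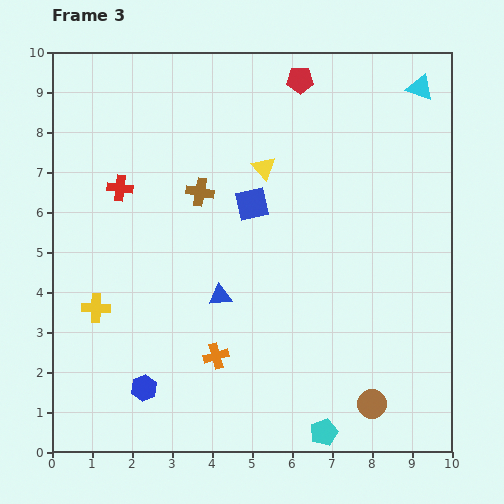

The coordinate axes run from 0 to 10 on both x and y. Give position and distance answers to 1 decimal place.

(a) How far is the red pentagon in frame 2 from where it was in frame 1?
3.8

The red pentagon moved from (6.2, 5.7) to (2.8, 7.5), a distance of √(3.4² + 1.8²) ≈ 3.8.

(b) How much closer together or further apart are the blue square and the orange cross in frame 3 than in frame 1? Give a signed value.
+0.3

Distance in frame 1: 3.6. Distance in frame 3: 3.9.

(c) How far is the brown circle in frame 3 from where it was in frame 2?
3.9

The brown circle moved from (8.9, 5.0) to (8.0, 1.2), a distance of √(0.9² + 3.8²) ≈ 3.9.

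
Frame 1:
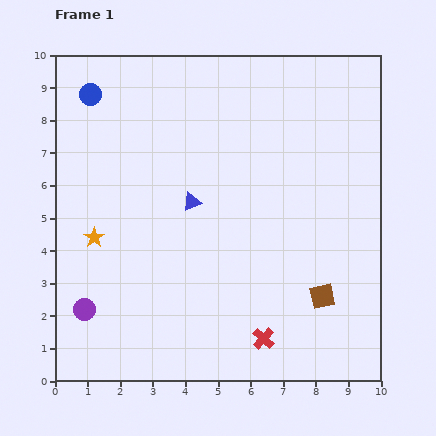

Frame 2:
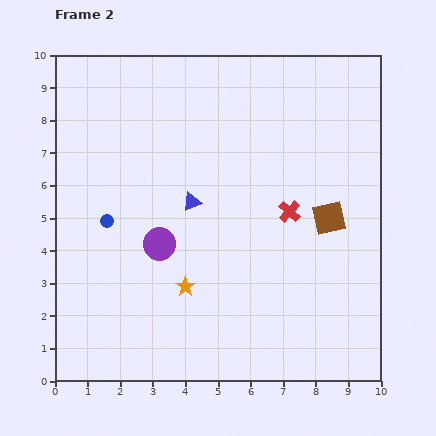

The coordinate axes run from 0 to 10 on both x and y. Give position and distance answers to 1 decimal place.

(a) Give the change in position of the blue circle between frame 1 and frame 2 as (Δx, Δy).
(0.5, -3.9)

The blue circle was at (1.1, 8.8) in frame 1 and (1.6, 4.9) in frame 2.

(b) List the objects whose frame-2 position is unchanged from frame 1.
the blue triangle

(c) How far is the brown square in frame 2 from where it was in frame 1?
2.4

The brown square moved from (8.2, 2.6) to (8.4, 5.0), a distance of √(0.2² + 2.4²) ≈ 2.4.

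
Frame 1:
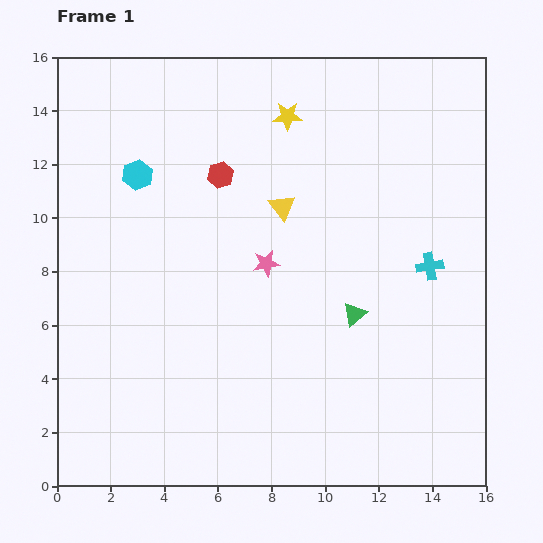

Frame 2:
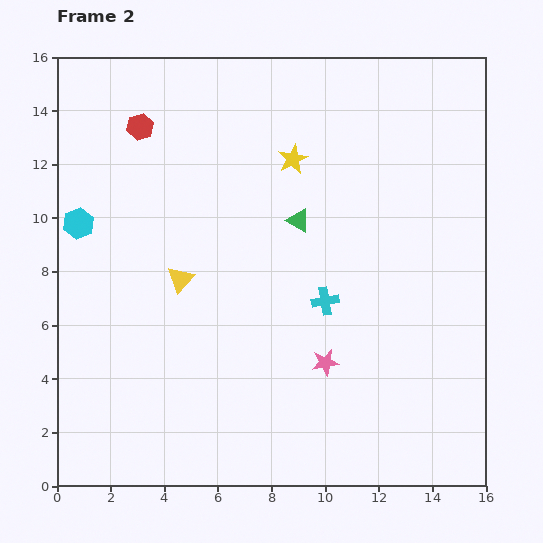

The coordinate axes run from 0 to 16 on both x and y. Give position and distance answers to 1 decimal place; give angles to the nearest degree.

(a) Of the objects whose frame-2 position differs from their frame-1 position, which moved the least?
the yellow star

(moved 1.6)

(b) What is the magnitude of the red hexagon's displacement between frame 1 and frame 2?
3.5

The red hexagon moved from (6.1, 11.6) to (3.1, 13.4), a distance of √(3.0² + 1.8²) ≈ 3.5.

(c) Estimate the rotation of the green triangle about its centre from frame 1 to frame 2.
51° counter-clockwise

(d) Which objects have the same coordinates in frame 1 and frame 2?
none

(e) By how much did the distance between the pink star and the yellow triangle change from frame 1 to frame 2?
+4.0

Distance in frame 1: 2.2. Distance in frame 2: 6.2.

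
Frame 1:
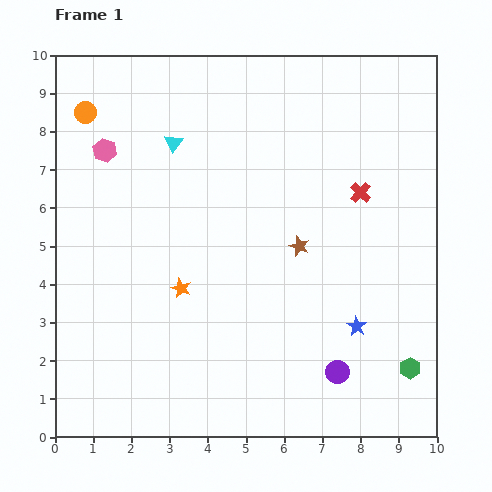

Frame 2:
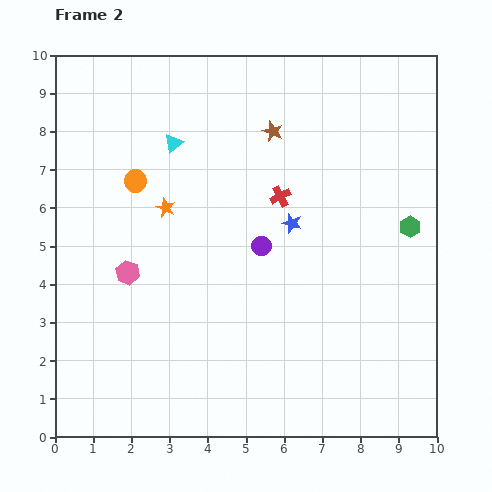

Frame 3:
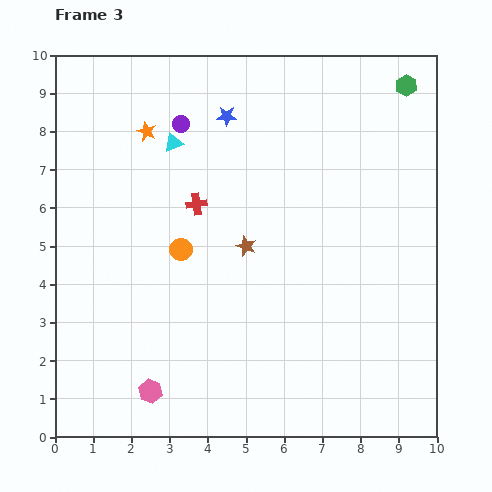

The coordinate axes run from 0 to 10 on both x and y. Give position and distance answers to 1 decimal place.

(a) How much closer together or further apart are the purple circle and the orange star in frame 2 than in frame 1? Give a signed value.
-2.0

Distance in frame 1: 4.7. Distance in frame 2: 2.7.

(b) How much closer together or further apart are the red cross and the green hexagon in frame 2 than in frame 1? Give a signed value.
-1.3

Distance in frame 1: 4.8. Distance in frame 2: 3.5.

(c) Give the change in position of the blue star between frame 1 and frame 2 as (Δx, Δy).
(-1.7, 2.7)

The blue star was at (7.9, 2.9) in frame 1 and (6.2, 5.6) in frame 2.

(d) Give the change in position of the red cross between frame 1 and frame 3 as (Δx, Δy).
(-4.3, -0.3)

The red cross was at (8.0, 6.4) in frame 1 and (3.7, 6.1) in frame 3.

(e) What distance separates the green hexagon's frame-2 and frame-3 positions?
3.7

The green hexagon moved from (9.3, 5.5) to (9.2, 9.2), a distance of √(0.1² + 3.7²) ≈ 3.7.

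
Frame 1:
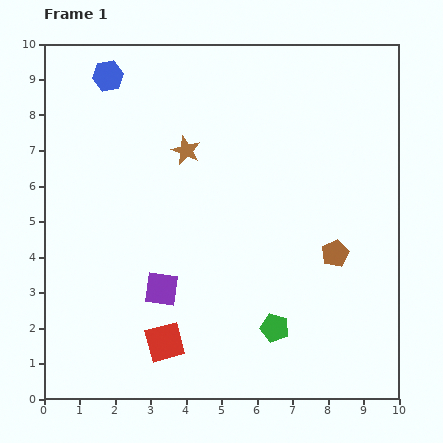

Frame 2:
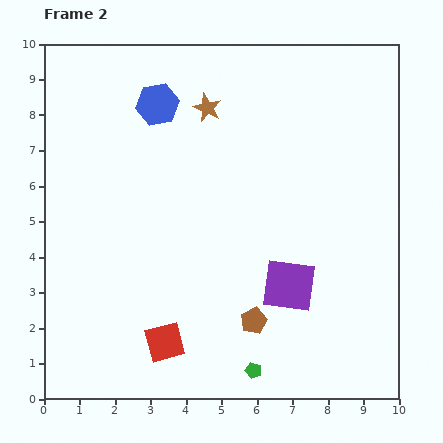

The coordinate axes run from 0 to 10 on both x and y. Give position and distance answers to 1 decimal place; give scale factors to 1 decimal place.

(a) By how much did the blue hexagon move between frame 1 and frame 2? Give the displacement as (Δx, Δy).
(1.4, -0.8)

The blue hexagon was at (1.8, 9.1) in frame 1 and (3.2, 8.3) in frame 2.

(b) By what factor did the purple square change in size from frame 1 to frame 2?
1.6×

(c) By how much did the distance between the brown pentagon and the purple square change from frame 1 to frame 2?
-3.6

Distance in frame 1: 5.0. Distance in frame 2: 1.4.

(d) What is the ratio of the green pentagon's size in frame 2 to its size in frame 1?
0.6×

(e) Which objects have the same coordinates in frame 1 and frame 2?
the red square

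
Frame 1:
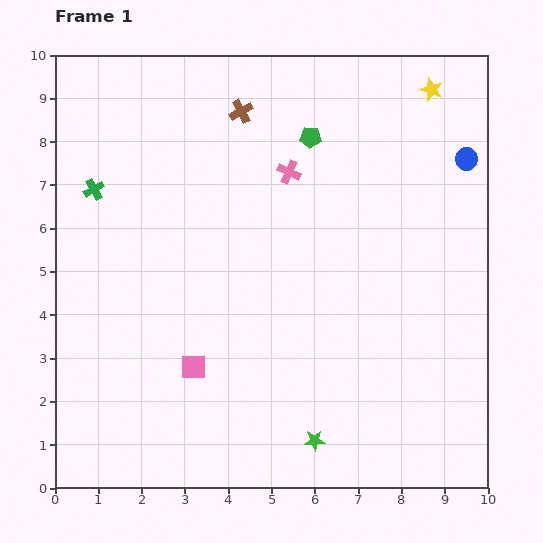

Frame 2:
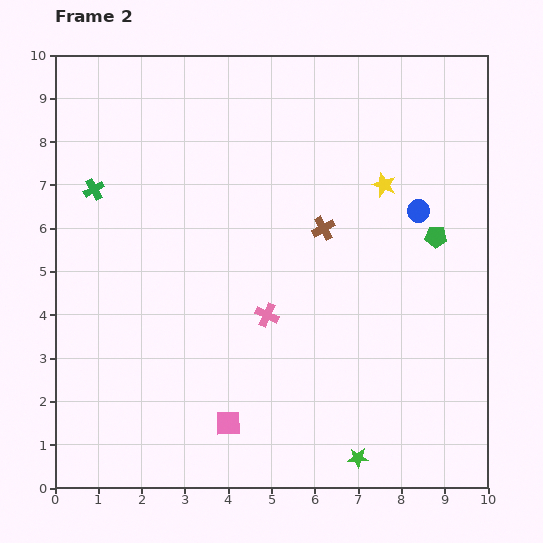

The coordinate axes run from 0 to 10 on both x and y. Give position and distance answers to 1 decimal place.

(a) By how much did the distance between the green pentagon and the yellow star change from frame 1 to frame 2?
-1.3

Distance in frame 1: 3.0. Distance in frame 2: 1.7.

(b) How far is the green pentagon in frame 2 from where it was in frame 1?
3.7

The green pentagon moved from (5.9, 8.1) to (8.8, 5.8), a distance of √(2.9² + 2.3²) ≈ 3.7.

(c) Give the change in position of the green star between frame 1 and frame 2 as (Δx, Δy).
(1.0, -0.4)

The green star was at (6.0, 1.1) in frame 1 and (7.0, 0.7) in frame 2.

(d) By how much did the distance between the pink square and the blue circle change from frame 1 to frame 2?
-1.3

Distance in frame 1: 7.9. Distance in frame 2: 6.6.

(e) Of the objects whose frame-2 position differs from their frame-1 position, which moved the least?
the green star

(moved 1.1)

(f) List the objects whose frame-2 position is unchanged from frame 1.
the green cross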